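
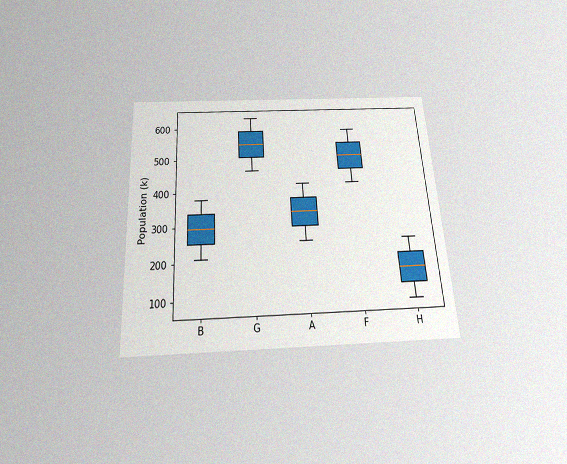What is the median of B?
The chart is tilted about 4° counter-clockwise and viewed slightly from below, with some photo noise. The median line in the B box sits at 294k.

294k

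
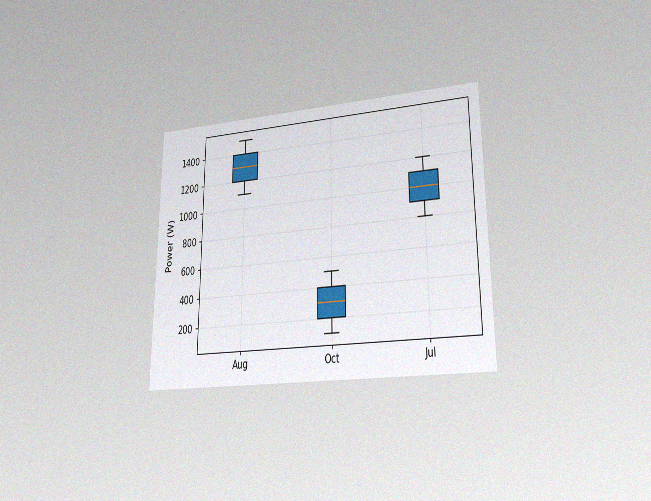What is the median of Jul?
1000W

The chart is viewed at a slight angle, with some photo noise. The median line in the Jul box sits at 1000W.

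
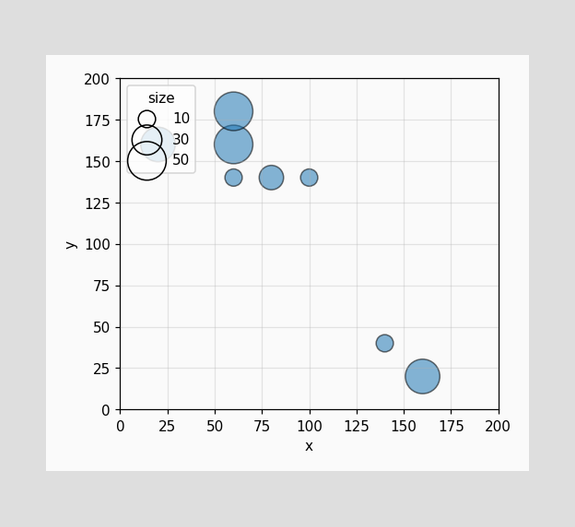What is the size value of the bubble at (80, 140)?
Matching the bubble at (80, 140) against the size legend gives 20.

20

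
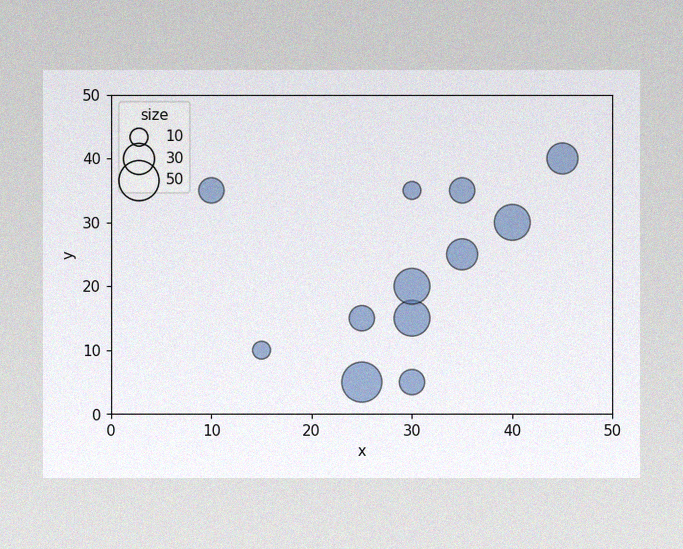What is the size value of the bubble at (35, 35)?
20

The image has some photo noise and uneven lighting. Matching the bubble at (35, 35) against the size legend gives 20.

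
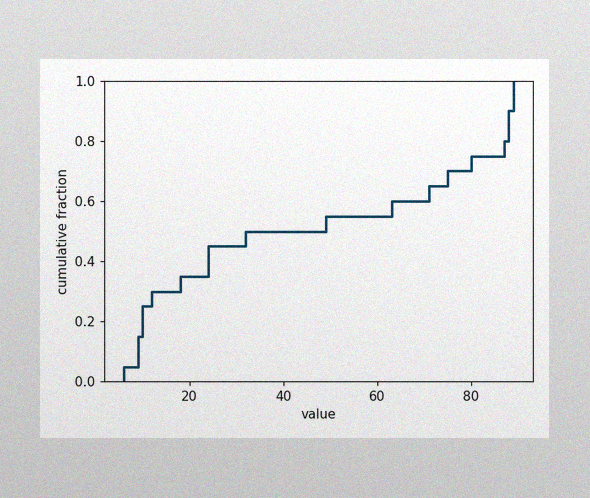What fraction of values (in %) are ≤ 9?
The image has some photo noise and uneven lighting. At x=9 the ECDF step is at 15%.

15%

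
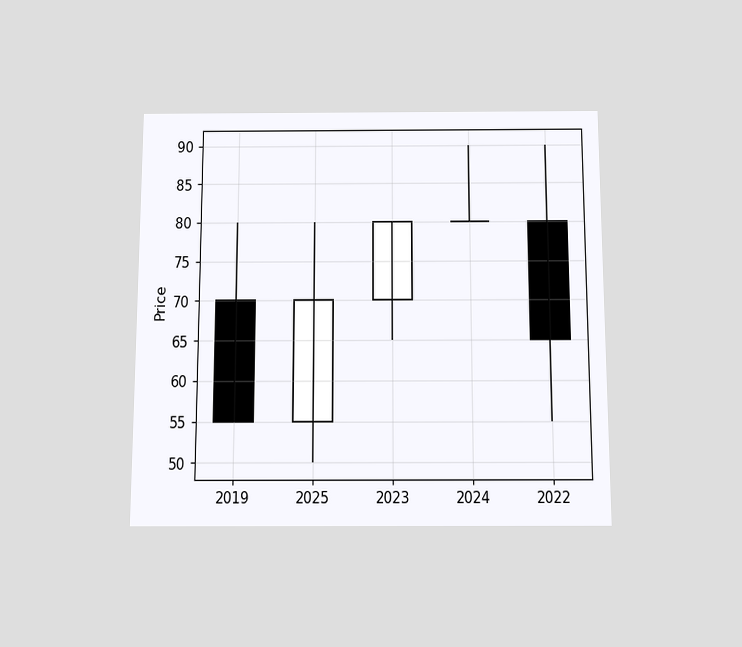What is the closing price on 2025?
The chart is viewed slightly from below. The 2025 candle closes at 70.

70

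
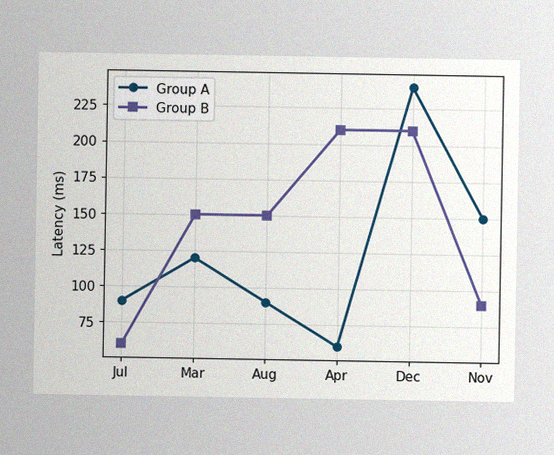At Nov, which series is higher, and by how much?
Group A, by 60ms

The image has some photo noise and uneven lighting. At Nov, Group A sits above the other line by 60ms.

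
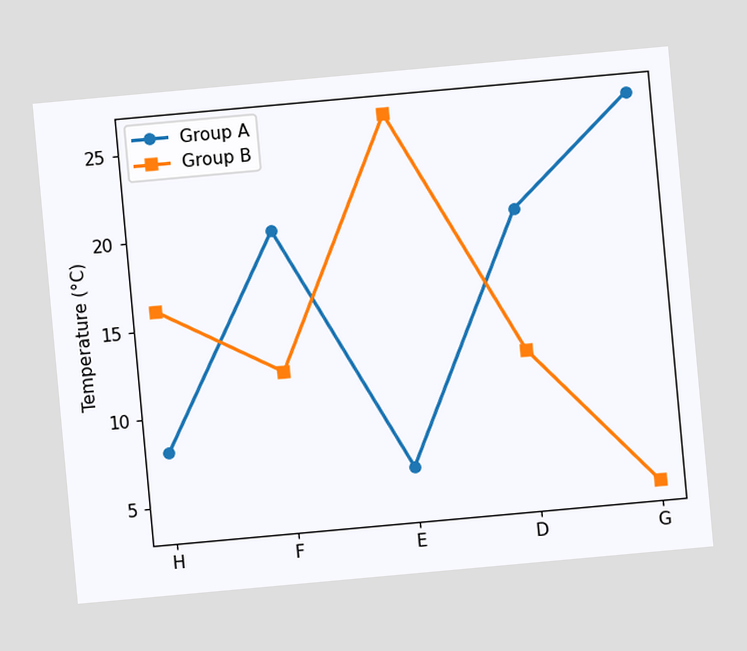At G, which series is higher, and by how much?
The chart is tilted about 5° counter-clockwise. At G, Group A sits above the other line by 22°C.

Group A, by 22°C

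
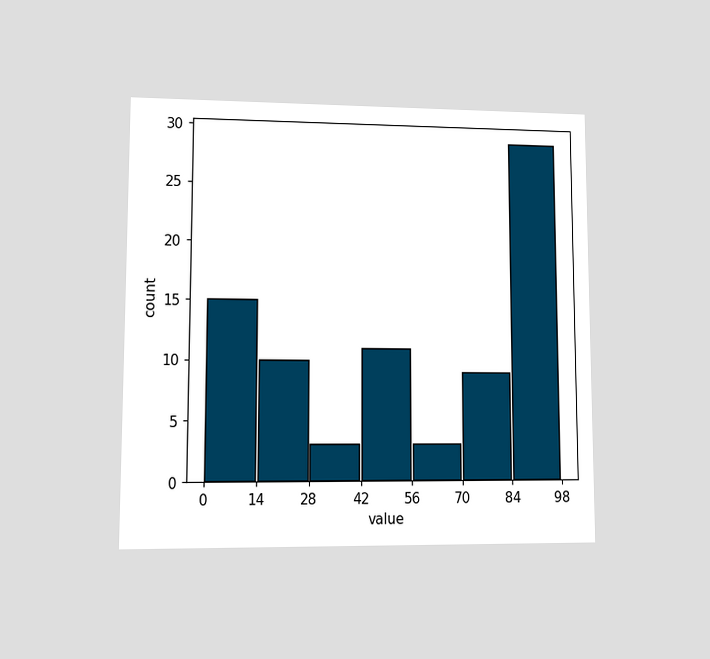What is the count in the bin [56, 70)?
3

The chart is viewed at a slight angle. The [56, 70) bin has height 3.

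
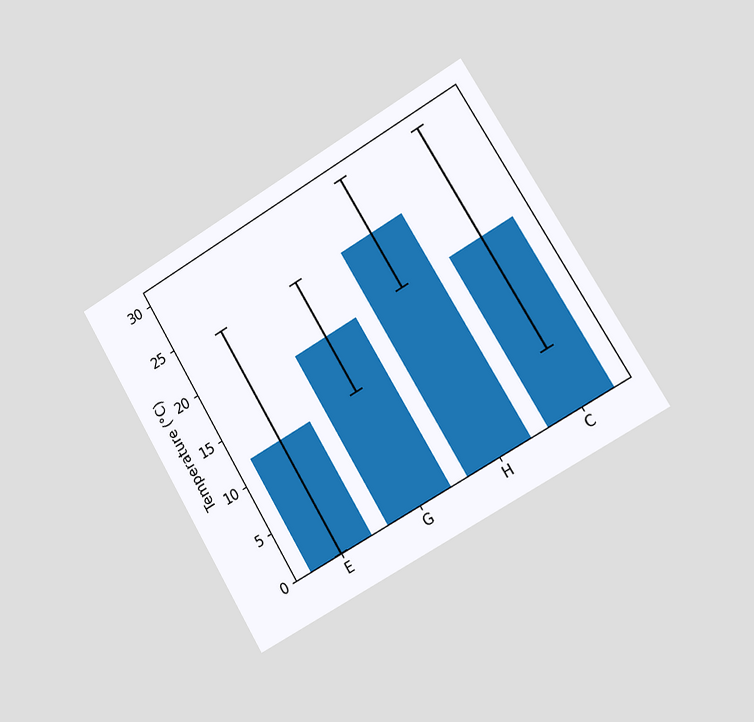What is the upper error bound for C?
The chart is tilted about 31° counter-clockwise and viewed slightly from the right. The C bar's upper whisker reaches 30°C.

30°C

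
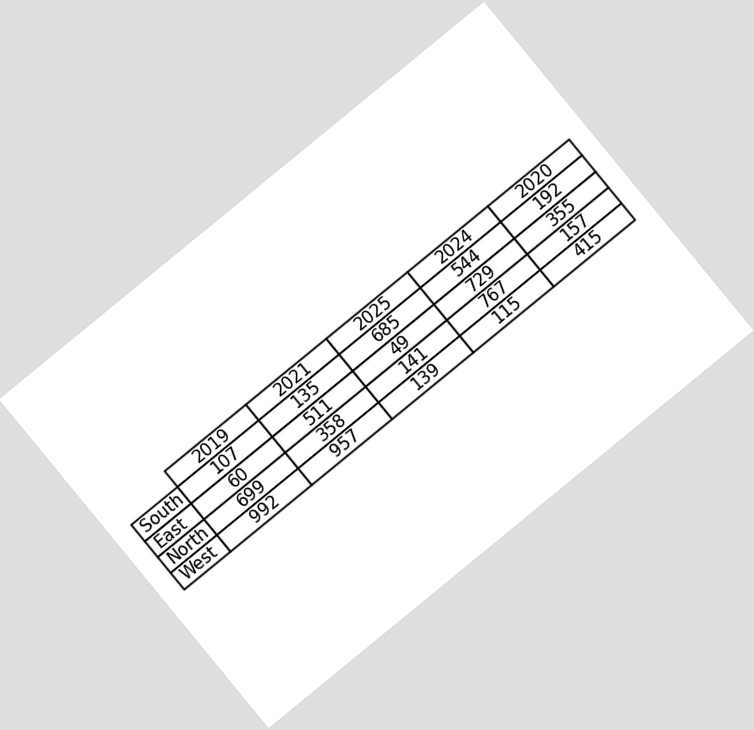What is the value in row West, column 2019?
The chart is tilted about 39° counter-clockwise. The (West, 2019) cell reads 992.

992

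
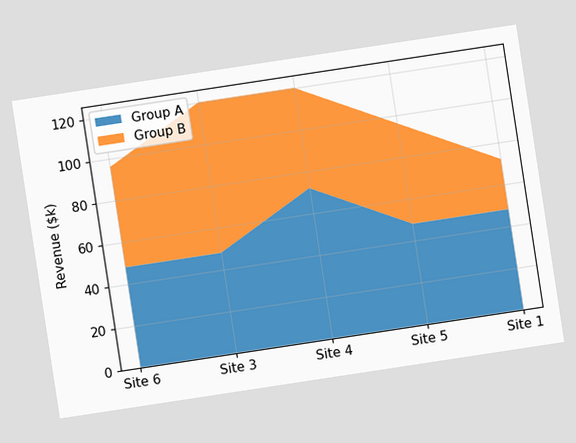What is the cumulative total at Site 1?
The chart is tilted about 9° counter-clockwise. The stacked total at Site 1 reaches $72k.

$72k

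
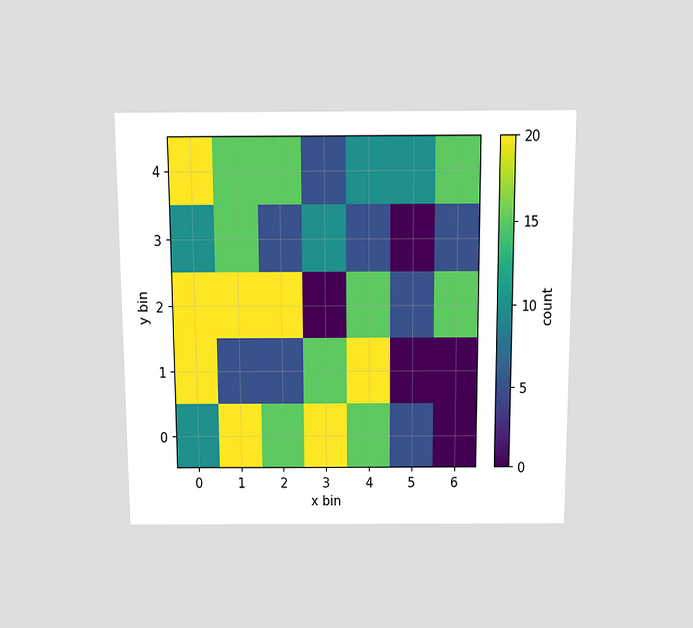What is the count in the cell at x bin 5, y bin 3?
0

The chart is viewed slightly from above. Matching the cell (5, 3) against the colorbar gives 0.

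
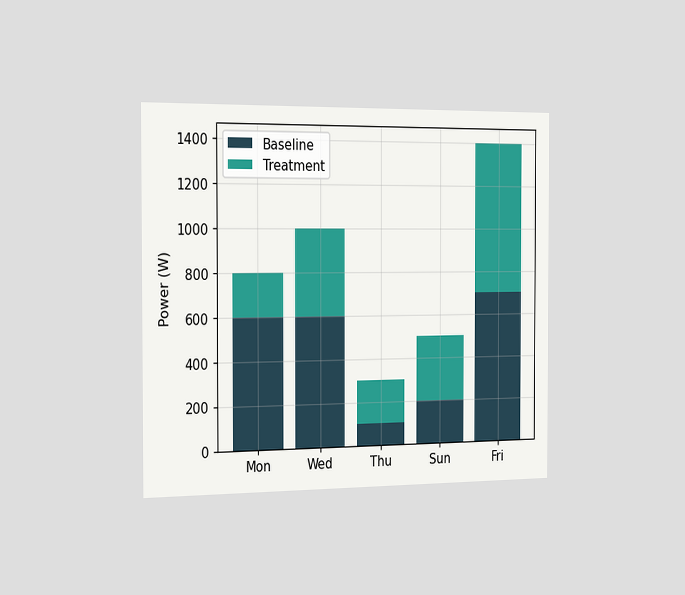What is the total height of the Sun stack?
500W

The chart is viewed slightly from the left. The Sun stack's top reaches 500W on the y-axis.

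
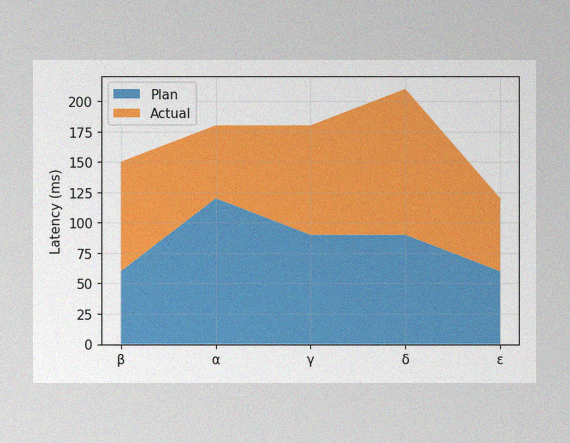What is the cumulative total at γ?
The image has some photo noise and uneven lighting. The stacked total at γ reaches 180ms.

180ms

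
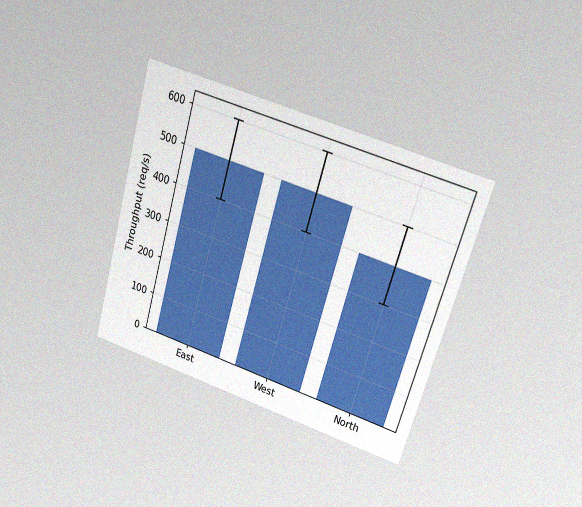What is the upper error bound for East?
600req/s

The chart is tilted about 16° clockwise and viewed at a slight angle, with some photo noise. The East bar's upper whisker reaches 600req/s.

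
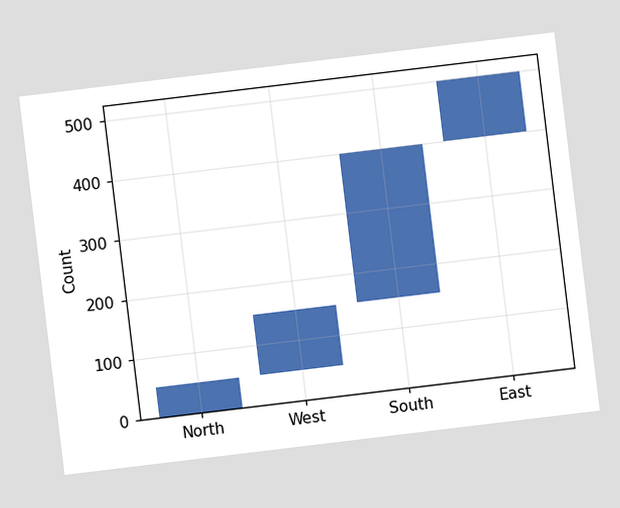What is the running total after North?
The chart is tilted about 7° counter-clockwise. After North the running total reaches 50.

50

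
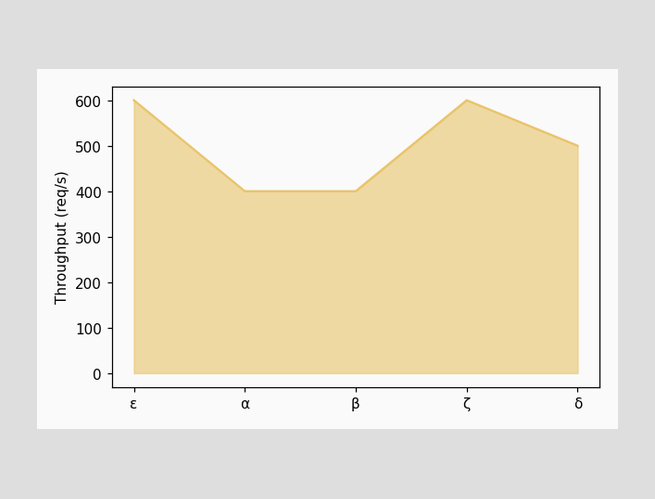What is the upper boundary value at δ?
500req/s

At δ the upper boundary is at 500req/s.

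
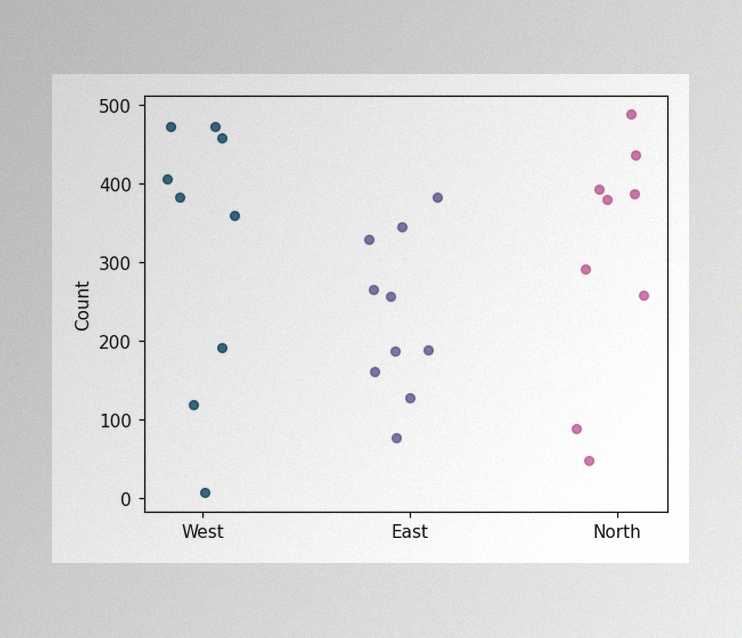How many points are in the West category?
The image has some photo noise and uneven lighting. Counting the markers in the West column gives 9.

9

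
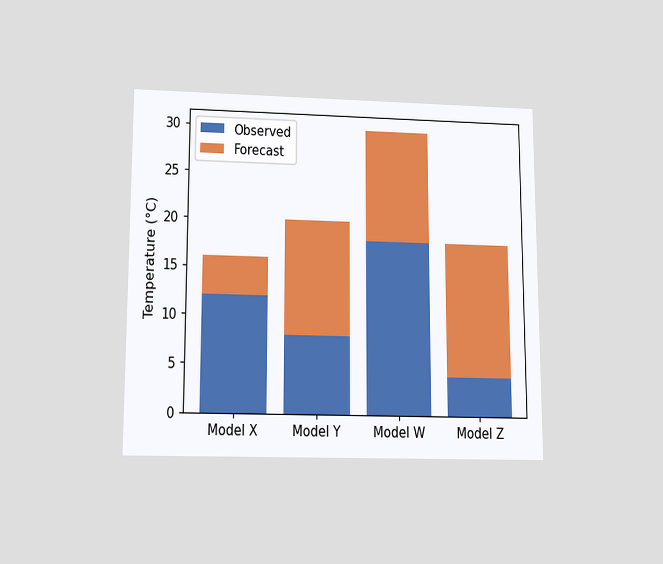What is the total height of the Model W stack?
30°C

The chart is viewed slightly from below. The Model W stack's top reaches 30°C on the y-axis.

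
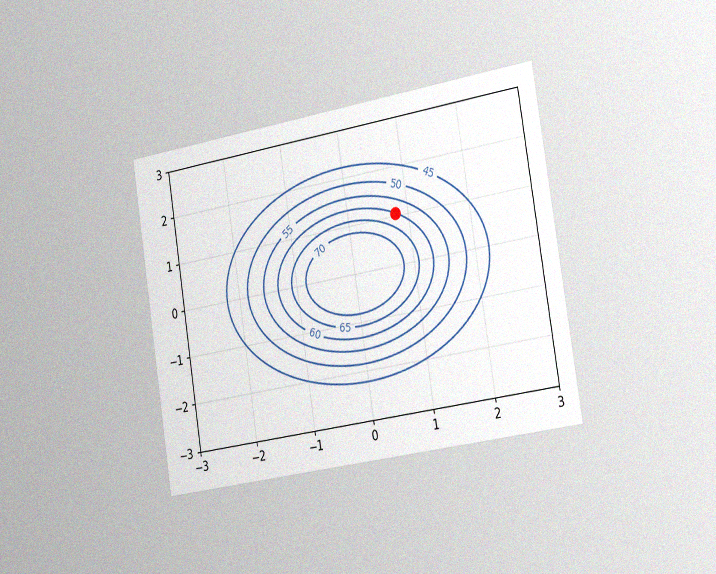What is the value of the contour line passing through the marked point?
60

The chart is tilted about 9° counter-clockwise and viewed slightly from the right, with some photo noise. The marked point sits on the contour labelled 60.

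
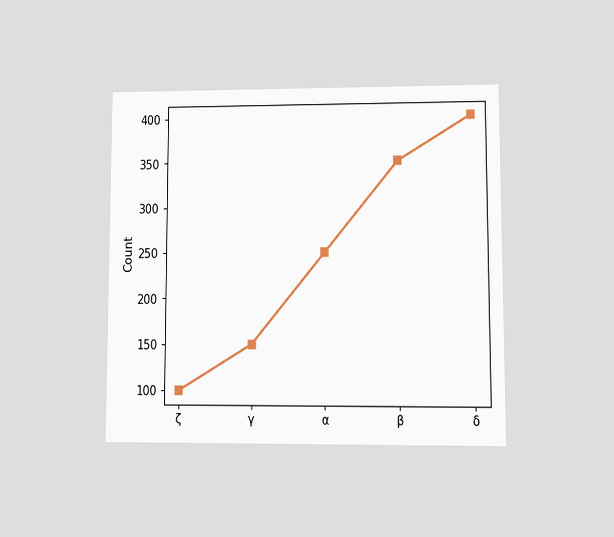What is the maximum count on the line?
The chart is viewed at a slight angle. The highest point is at δ, and reading across to the y-axis gives 400.

400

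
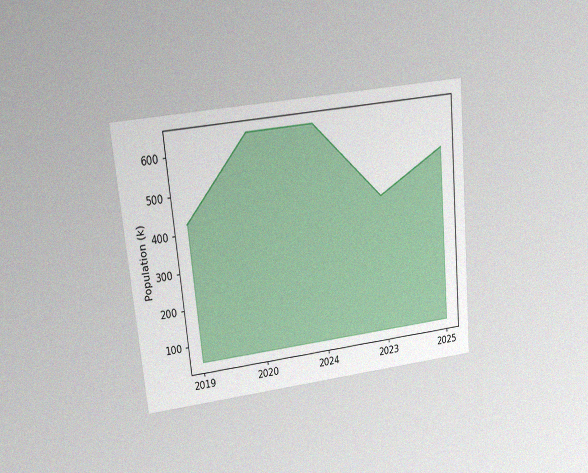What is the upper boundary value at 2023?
424k

The chart is tilted about 6° counter-clockwise and viewed at a slight angle, with some photo noise. At 2023 the upper boundary is at 424k.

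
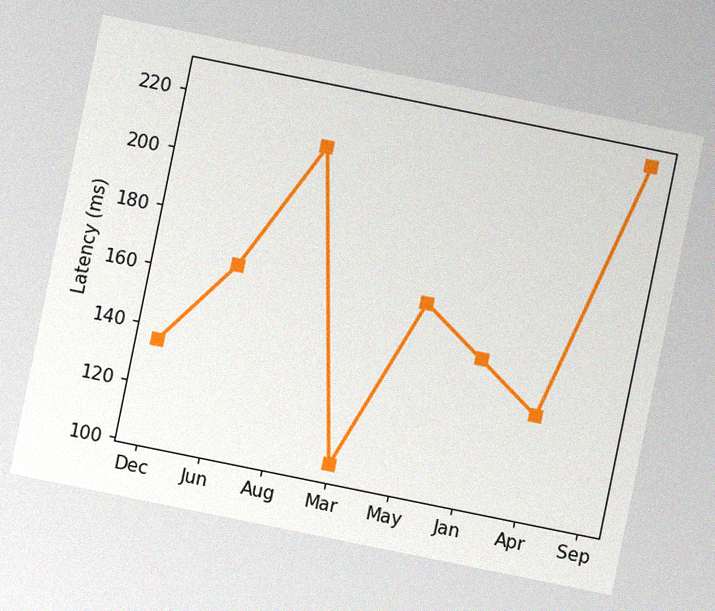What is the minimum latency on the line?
105ms

The chart is tilted about 11° clockwise, with some photo noise. The lowest point is at Mar, and reading across to the y-axis gives 105ms.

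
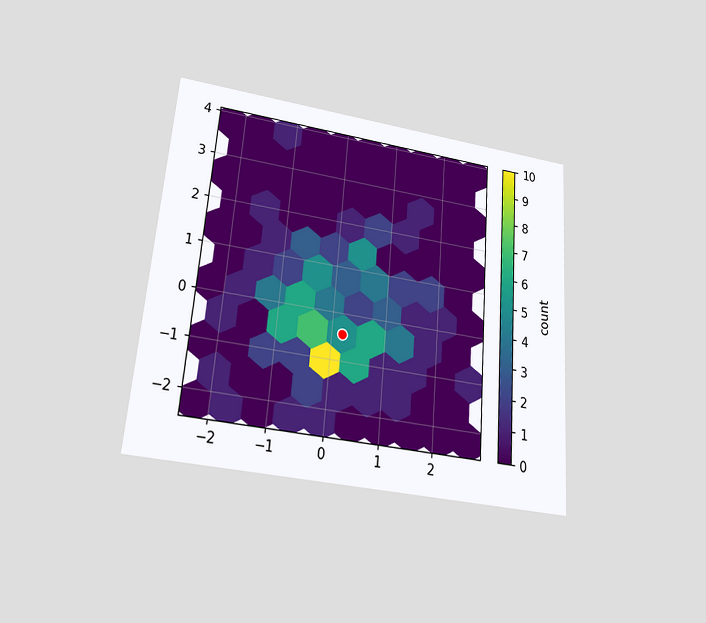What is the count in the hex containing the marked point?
The chart is tilted about 4° clockwise and viewed slightly from below. The marked hex reads 5 on the colorbar.

5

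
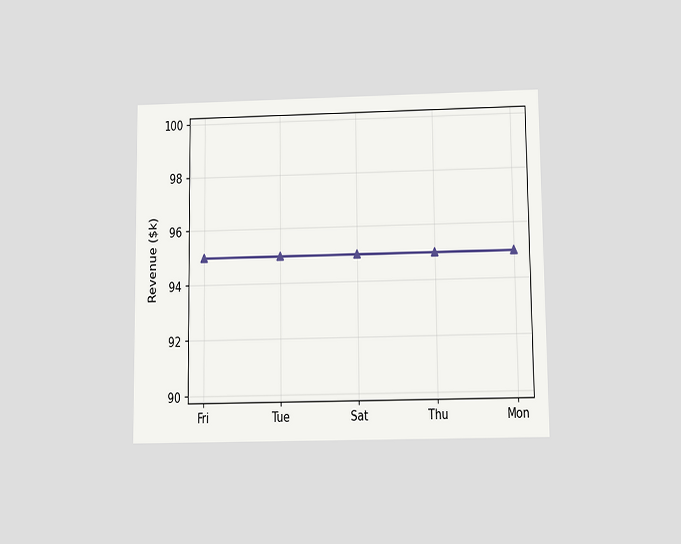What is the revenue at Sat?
The chart is viewed slightly from below. At Sat, the line is at $95k.

$95k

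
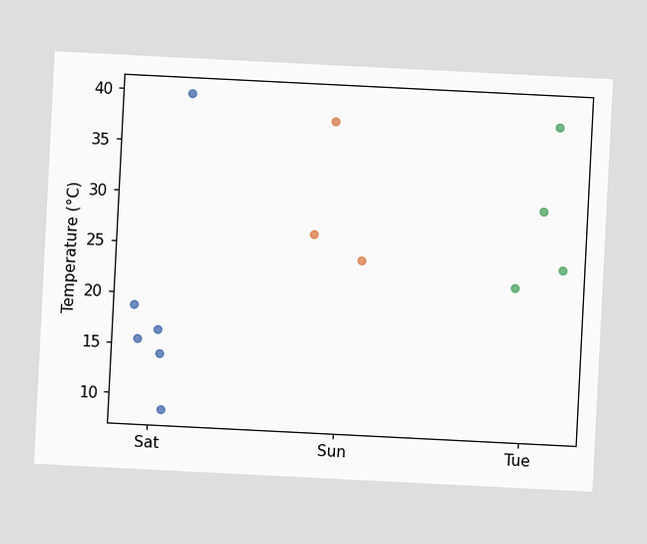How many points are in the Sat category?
6

The chart is tilted about 3° clockwise. Counting the markers in the Sat column gives 6.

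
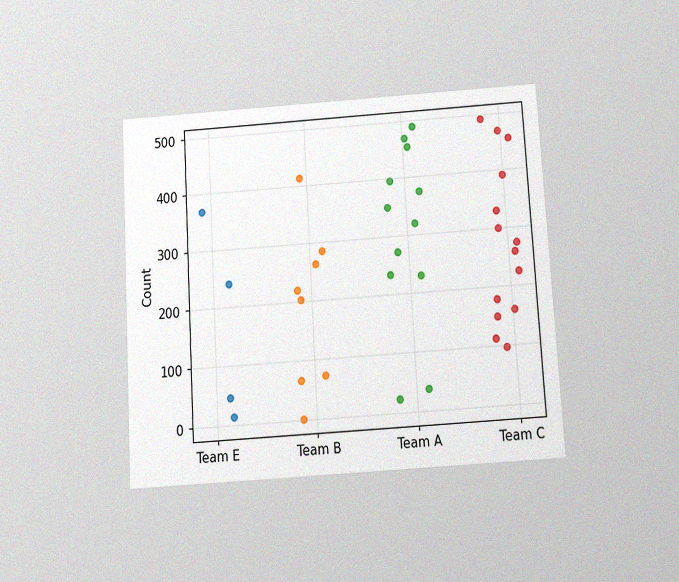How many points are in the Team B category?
8

The chart is tilted about 3° counter-clockwise and viewed slightly from below, with some photo noise. Counting the markers in the Team B column gives 8.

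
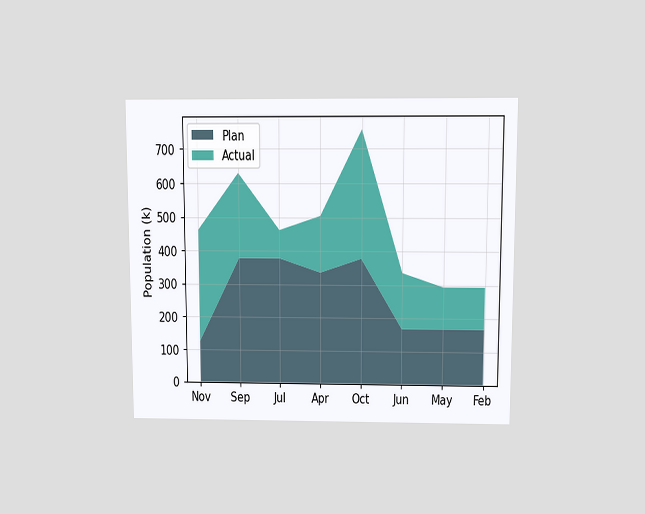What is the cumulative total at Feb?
The chart is viewed slightly from above. The stacked total at Feb reaches 294k.

294k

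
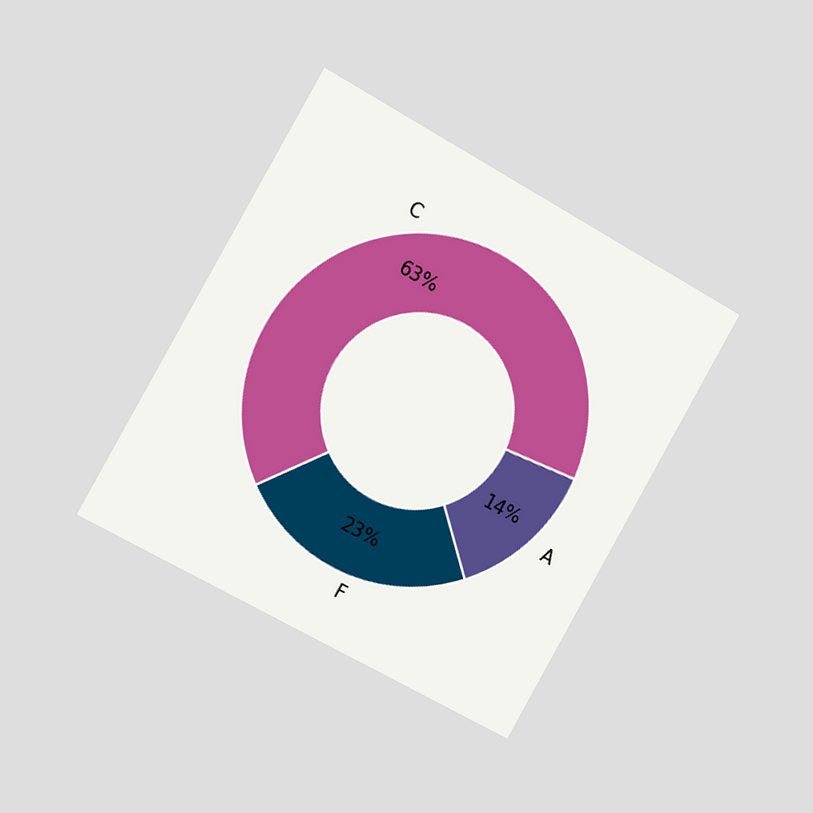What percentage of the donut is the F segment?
The chart is tilted about 30° clockwise and viewed slightly from the left. The F segment takes up 23% of the ring.

23%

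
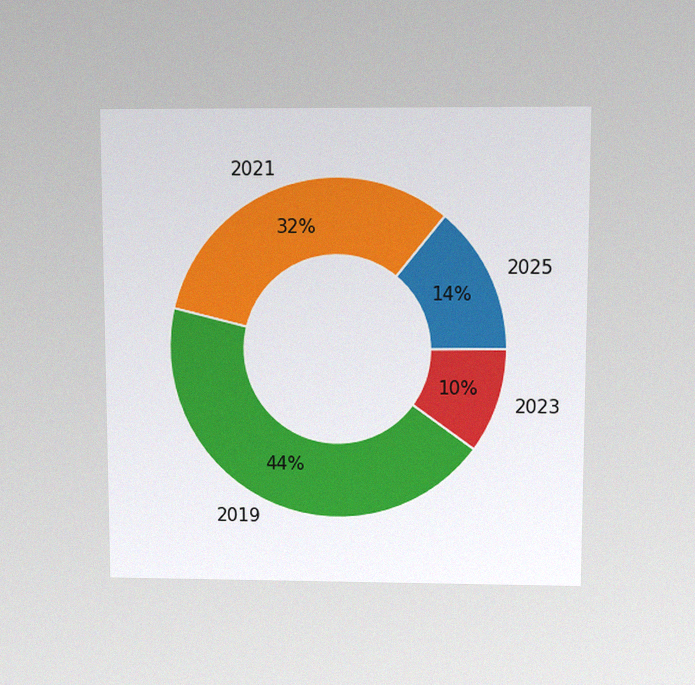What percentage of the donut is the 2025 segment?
The chart is viewed slightly from above, with some photo noise. The 2025 segment takes up 14% of the ring.

14%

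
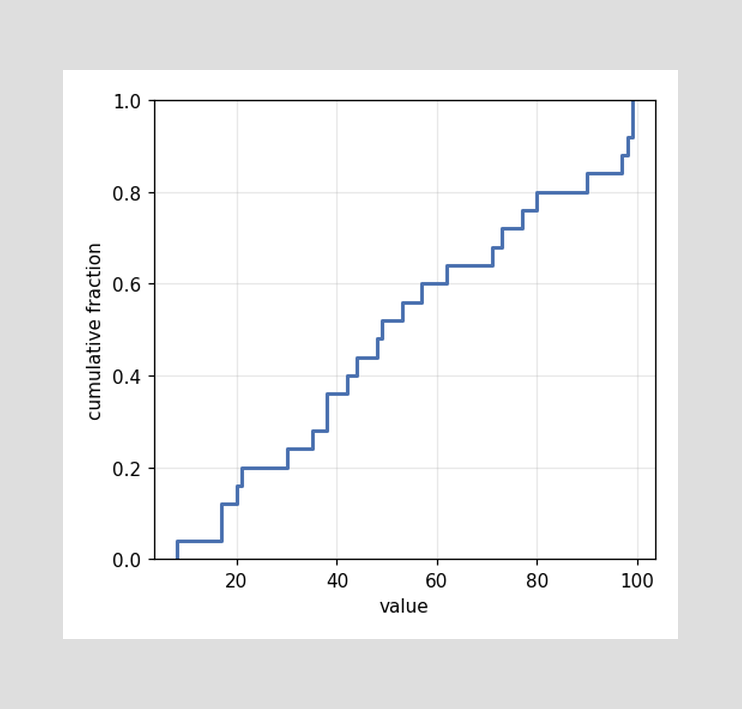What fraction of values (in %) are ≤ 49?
52%

At x=49 the ECDF step is at 52%.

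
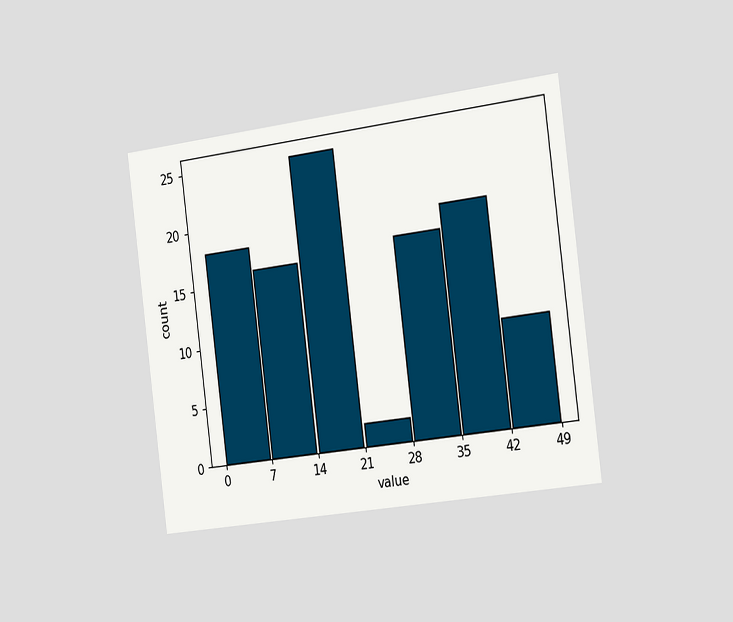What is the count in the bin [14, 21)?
The chart is tilted about 7° counter-clockwise and viewed slightly from the right. The [14, 21) bin has height 25.

25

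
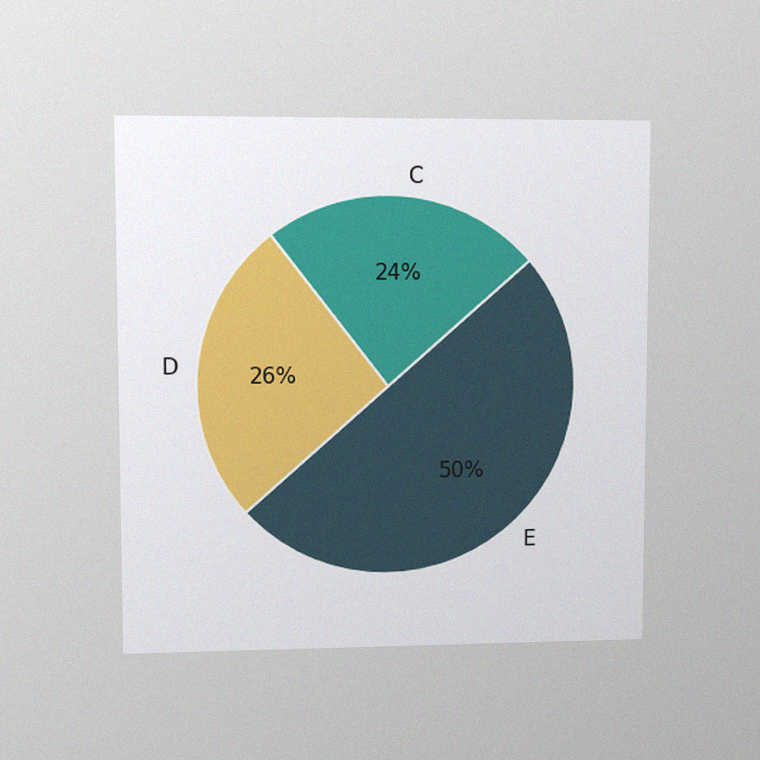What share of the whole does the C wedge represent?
24%

The chart is viewed at a slight angle, with some photo noise. The C slice takes up 24% of the pie.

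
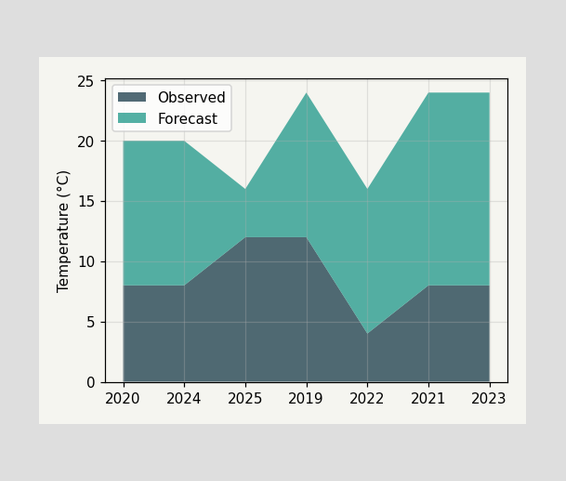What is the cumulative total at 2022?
16°C

The stacked total at 2022 reaches 16°C.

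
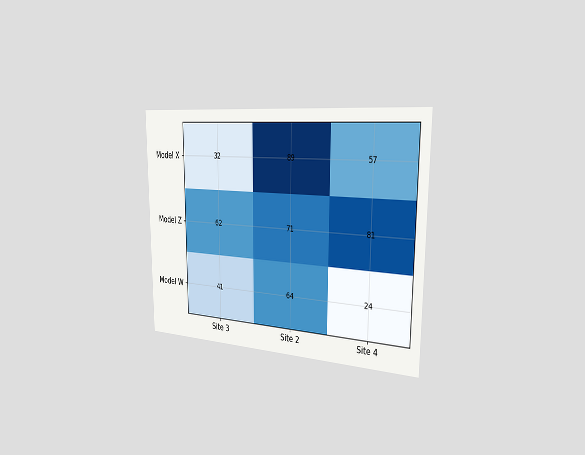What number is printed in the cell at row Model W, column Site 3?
The chart is viewed slightly from the right. The (Model W, Site 3) cell reads 41.

41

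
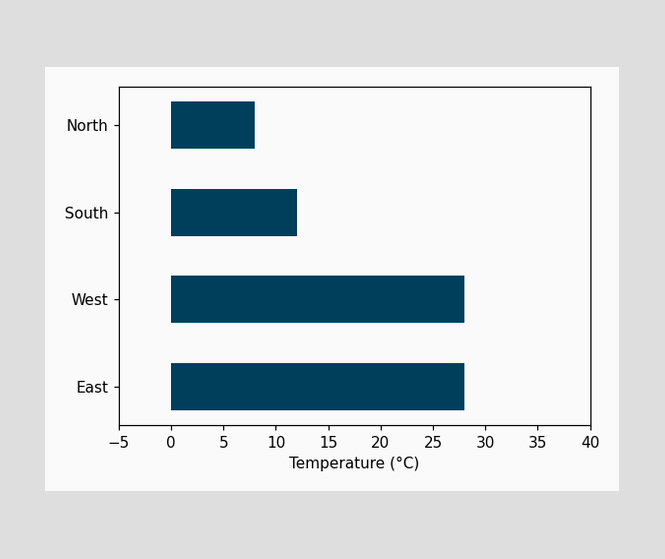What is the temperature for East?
28°C

Reading along the chart's x-axis, the East bar reaches 28°C.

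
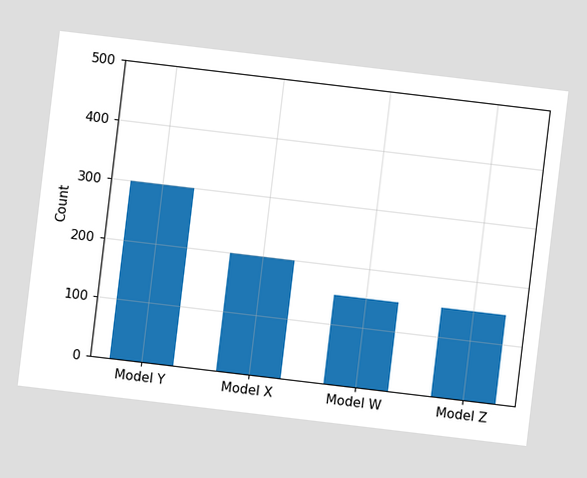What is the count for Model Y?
300

The chart is tilted about 7° clockwise. Reading along the chart's y-axis, the Model Y bar reaches 300.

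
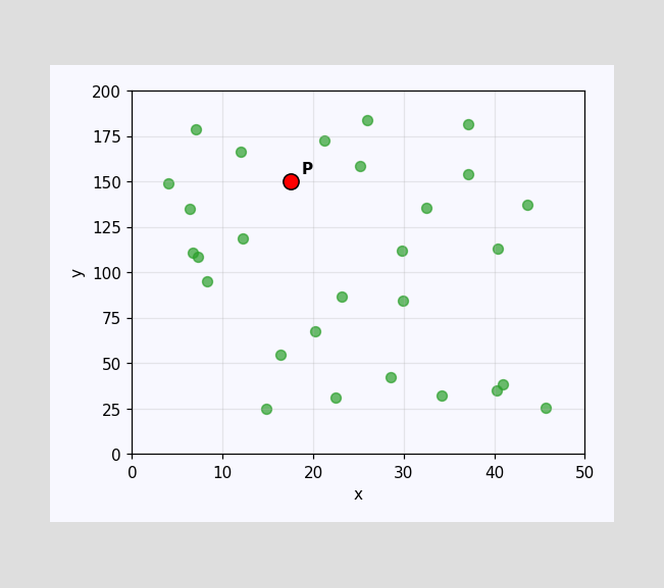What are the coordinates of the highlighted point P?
Following the gridlines from P to each axis, P sits at (17.5, 150).

(17.5, 150)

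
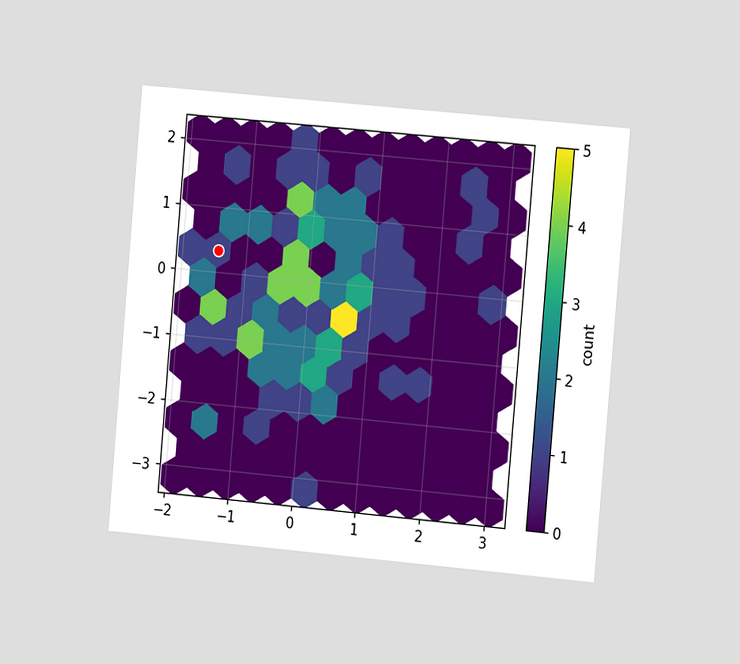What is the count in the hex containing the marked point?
1

The chart is tilted about 5° clockwise and viewed slightly from the right. The marked hex reads 1 on the colorbar.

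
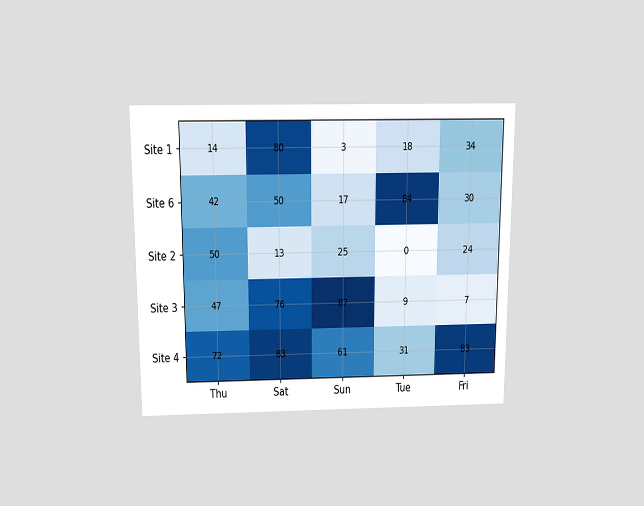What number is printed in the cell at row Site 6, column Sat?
The chart is viewed slightly from above. The (Site 6, Sat) cell reads 50.

50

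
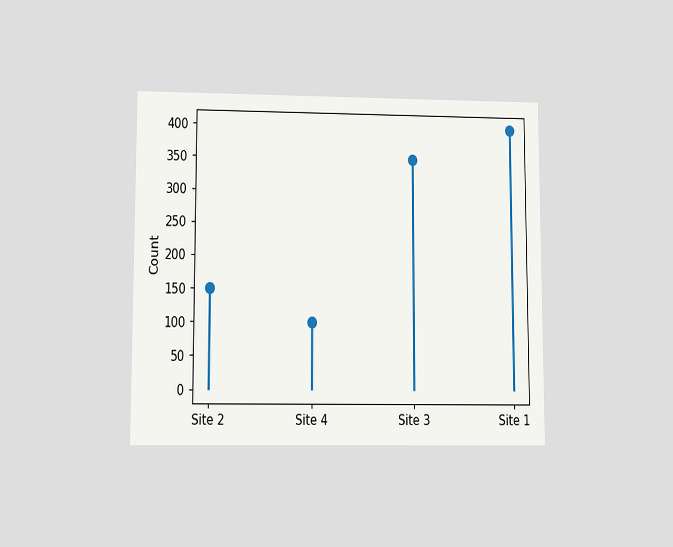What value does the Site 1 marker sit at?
The chart is viewed at a slight angle. The Site 1 marker sits at 400.

400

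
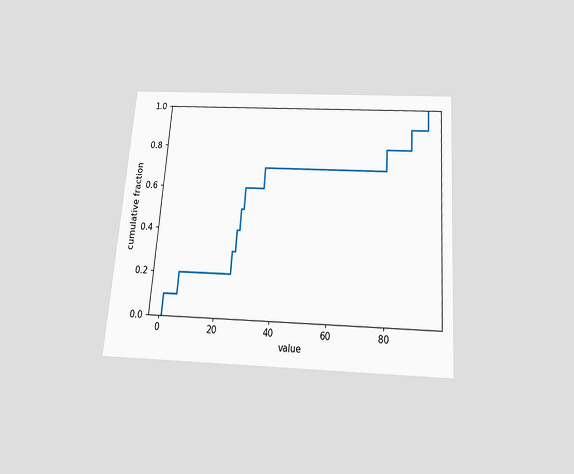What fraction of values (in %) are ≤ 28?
60%

The chart is tilted about 4° clockwise and viewed slightly from below. At x=28 the ECDF step is at 60%.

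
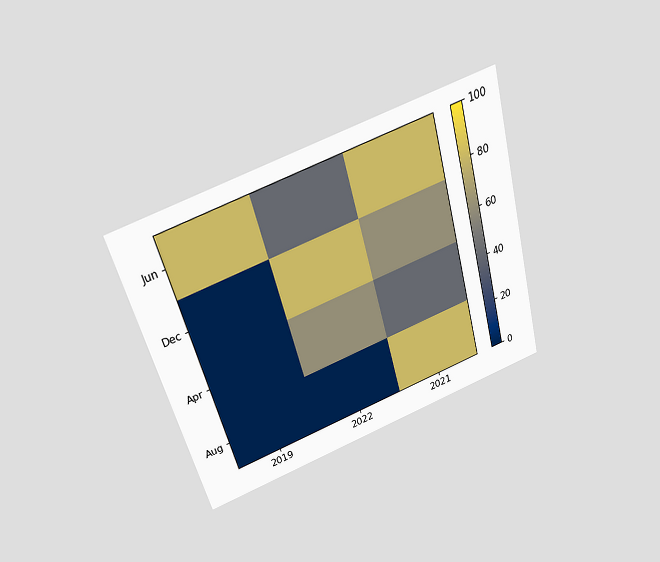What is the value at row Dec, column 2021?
60

The chart is tilted about 16° counter-clockwise and viewed slightly from above. Matching cell (Dec, 2021) against the colorbar gives 60.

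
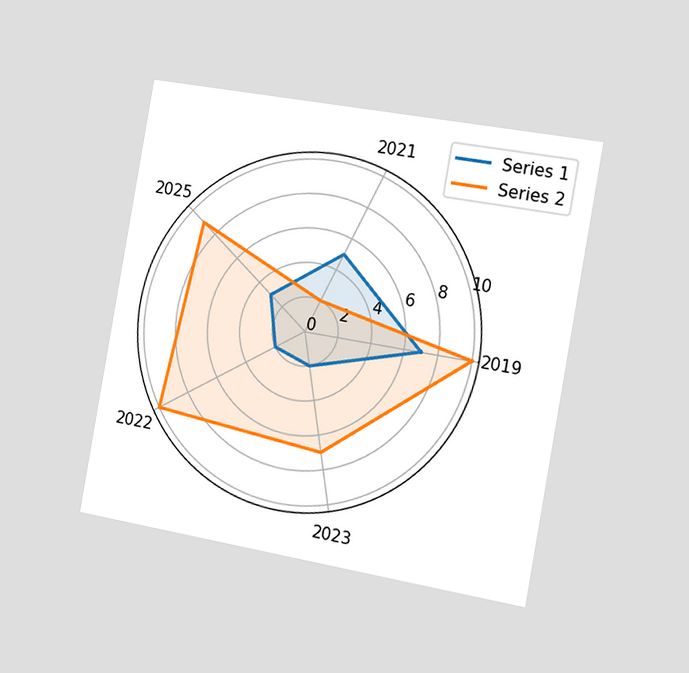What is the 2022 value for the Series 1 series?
The chart is tilted about 10° clockwise and viewed slightly from the right. On the 2022 axis, Series 1 reaches 2.

2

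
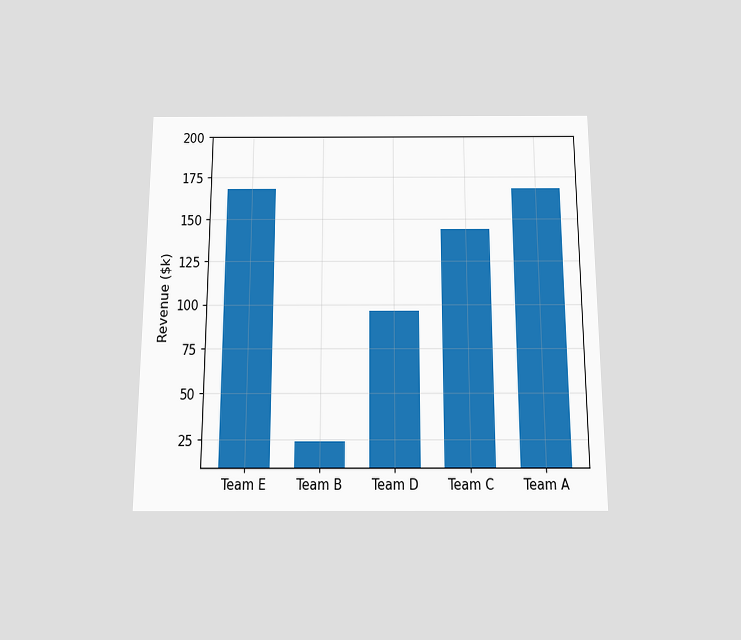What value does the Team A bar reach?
The chart is viewed slightly from below. Reading along the chart's y-axis, the Team A bar reaches $168k.

$168k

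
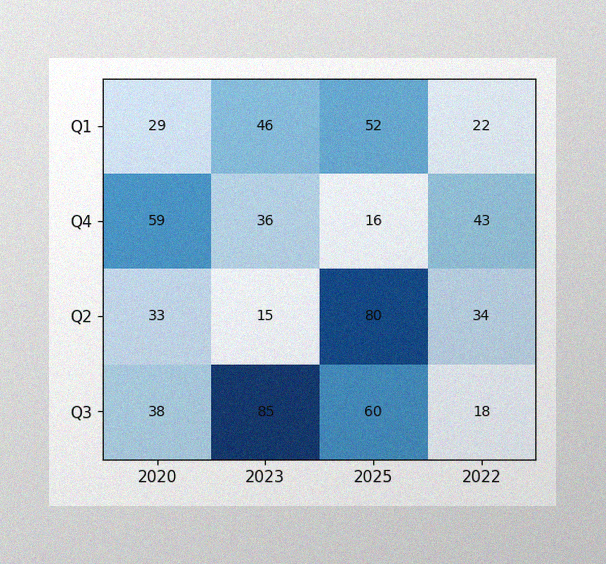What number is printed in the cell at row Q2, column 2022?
The image has some photo noise and uneven lighting. The (Q2, 2022) cell reads 34.

34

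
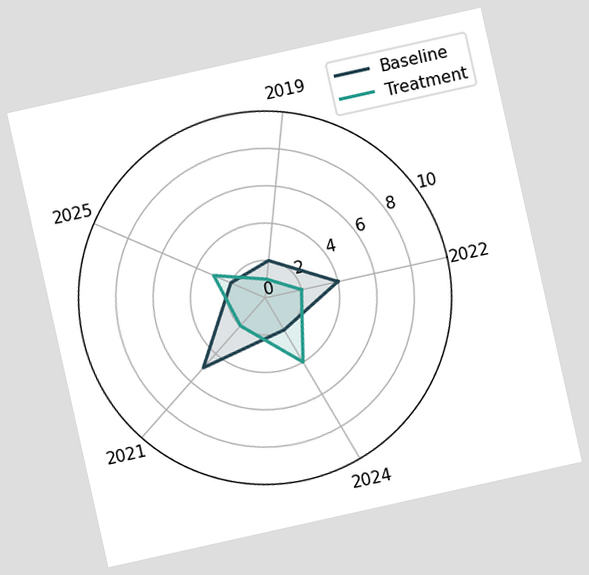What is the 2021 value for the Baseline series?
The chart is tilted about 13° counter-clockwise. On the 2021 axis, Baseline reaches 5.

5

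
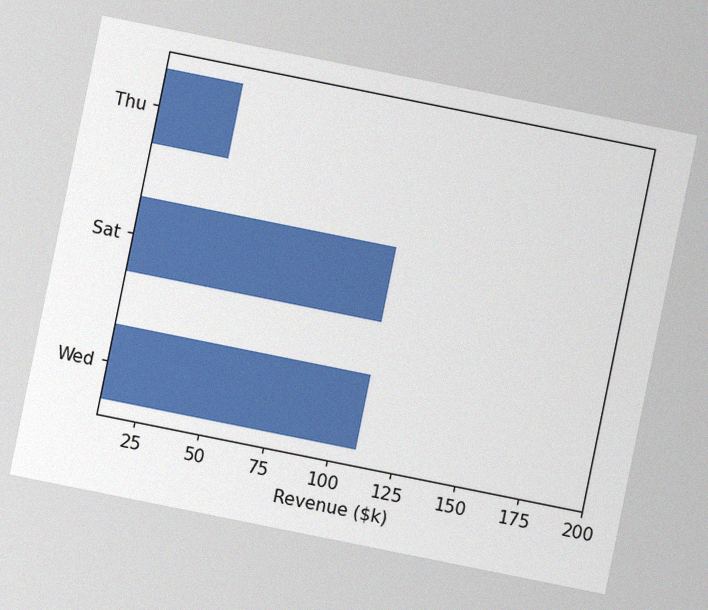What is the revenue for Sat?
The chart is tilted about 11° clockwise, with some photo noise. Reading along the chart's x-axis, the Sat bar reaches $110k.

$110k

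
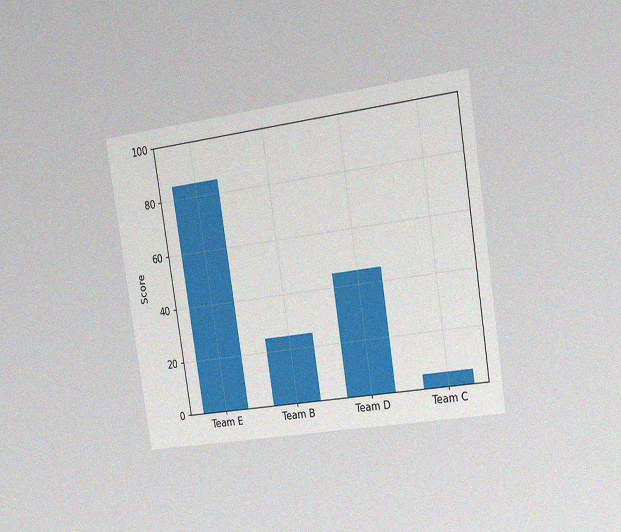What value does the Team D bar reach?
45

The chart is tilted about 9° counter-clockwise and viewed slightly from the right, with some photo noise. Reading along the chart's y-axis, the Team D bar reaches 45.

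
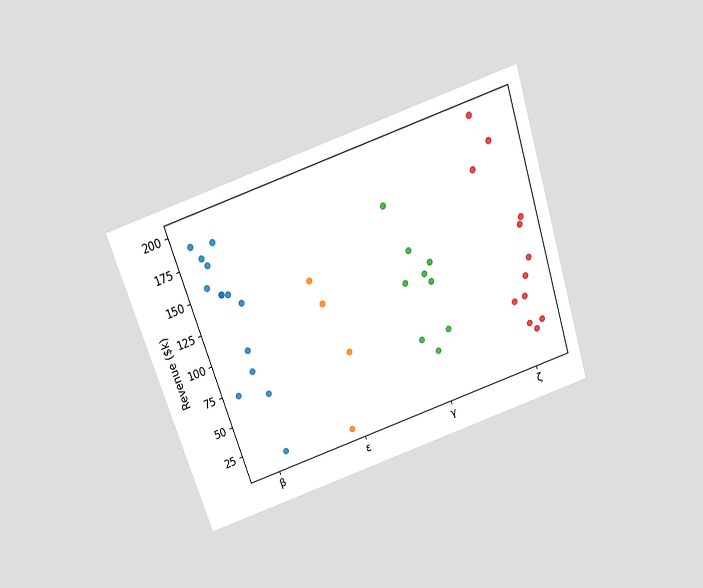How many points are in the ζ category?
12

The chart is tilted about 18° counter-clockwise and viewed slightly from above. Counting the markers in the ζ column gives 12.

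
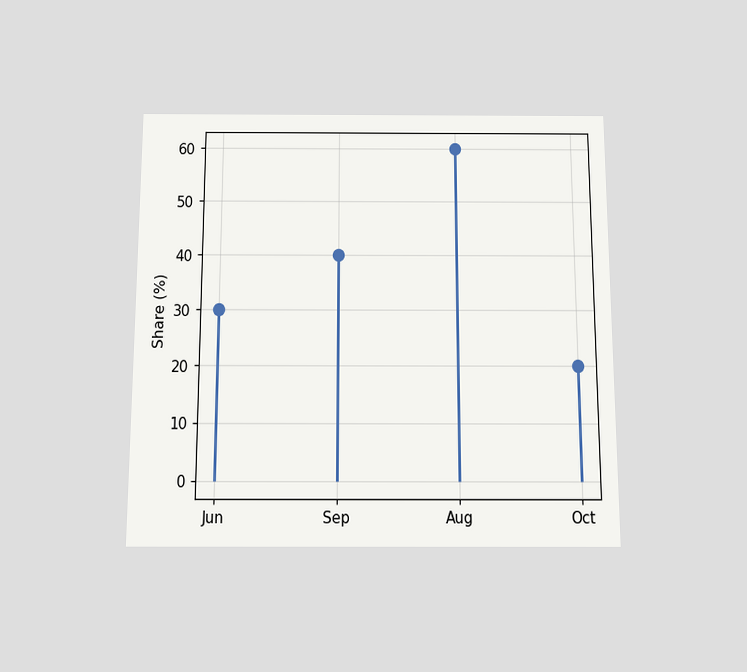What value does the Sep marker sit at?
The chart is viewed slightly from below. The Sep marker sits at 40%.

40%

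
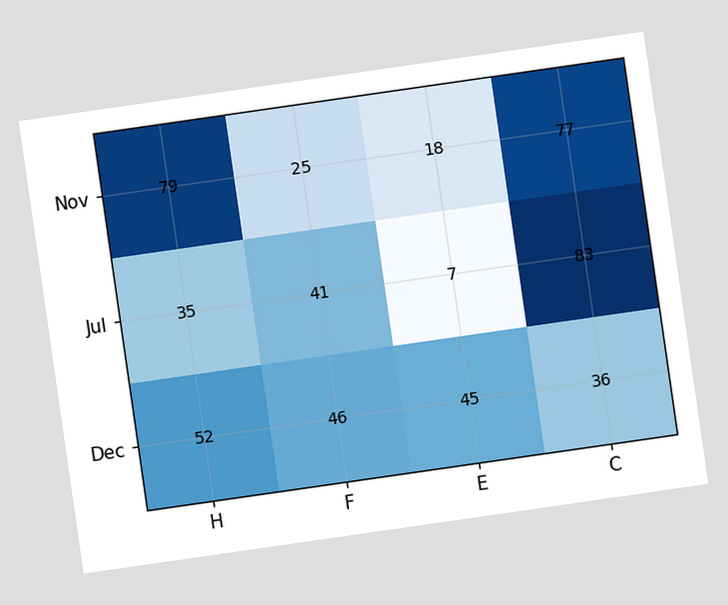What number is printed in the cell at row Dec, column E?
45

The chart is tilted about 8° counter-clockwise. The (Dec, E) cell reads 45.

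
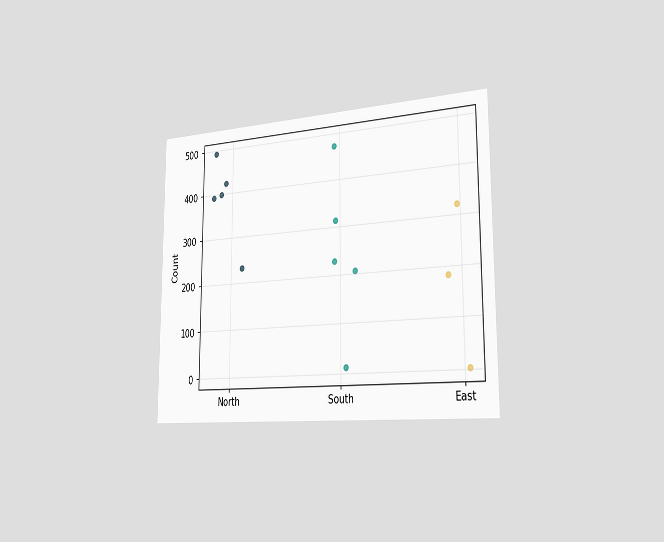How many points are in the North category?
5

The chart is viewed slightly from the right. Counting the markers in the North column gives 5.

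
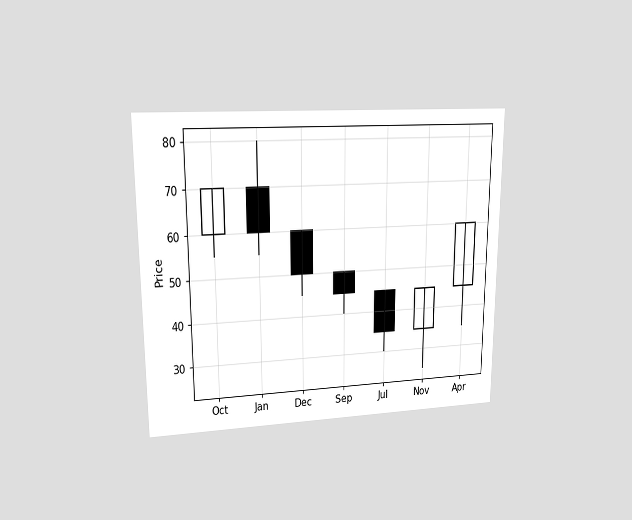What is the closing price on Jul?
The chart is viewed at a slight angle. The Jul candle closes at 35.

35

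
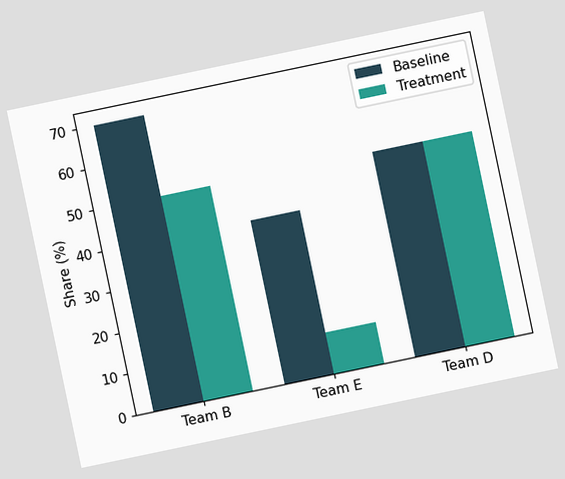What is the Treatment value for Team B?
The chart is tilted about 12° counter-clockwise. The Treatment bar at Team B reaches 50% on the y-axis.

50%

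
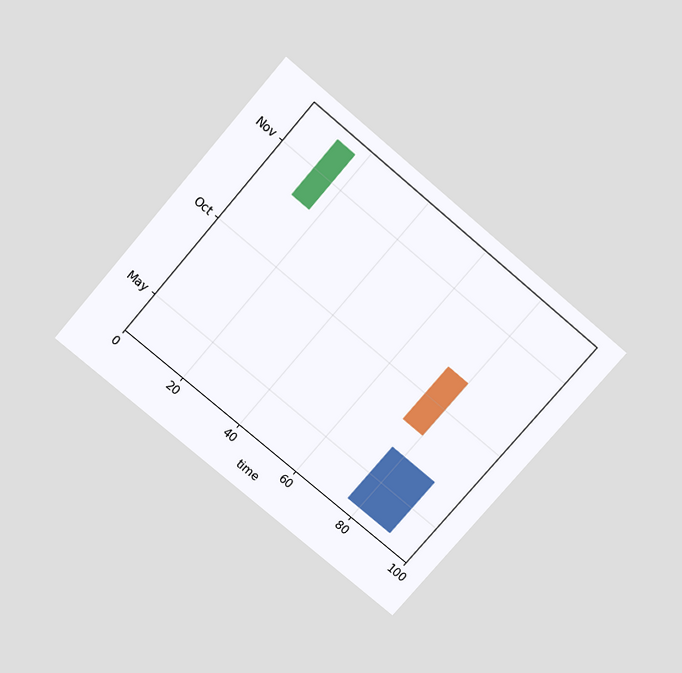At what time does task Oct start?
73

The chart is tilted about 40° clockwise and viewed slightly from above. The Oct bar begins at t=73.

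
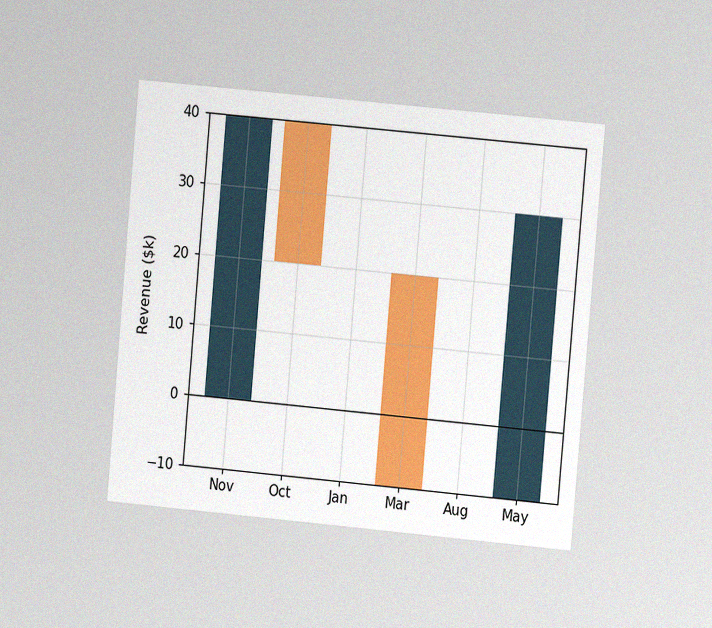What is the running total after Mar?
$-10k

The chart is tilted about 5° clockwise and viewed at a slight angle, with some photo noise. After Mar the running total reaches $-10k.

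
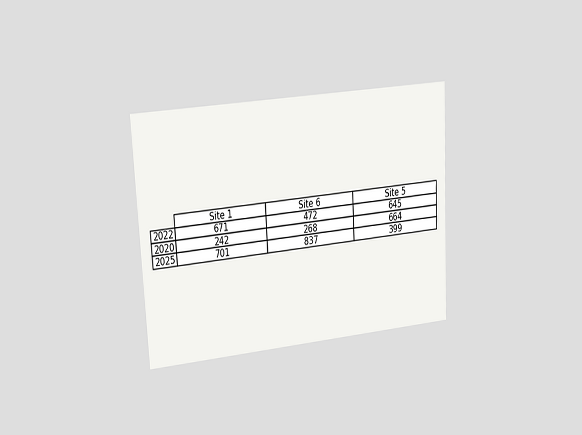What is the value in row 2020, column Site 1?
242

The chart is tilted about 3° counter-clockwise and viewed slightly from the left. The (2020, Site 1) cell reads 242.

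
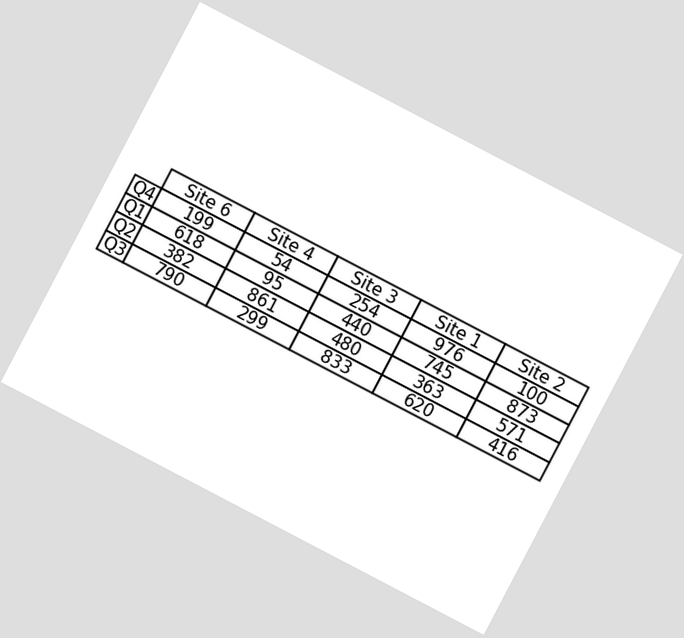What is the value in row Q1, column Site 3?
The chart is tilted about 28° clockwise. The (Q1, Site 3) cell reads 440.

440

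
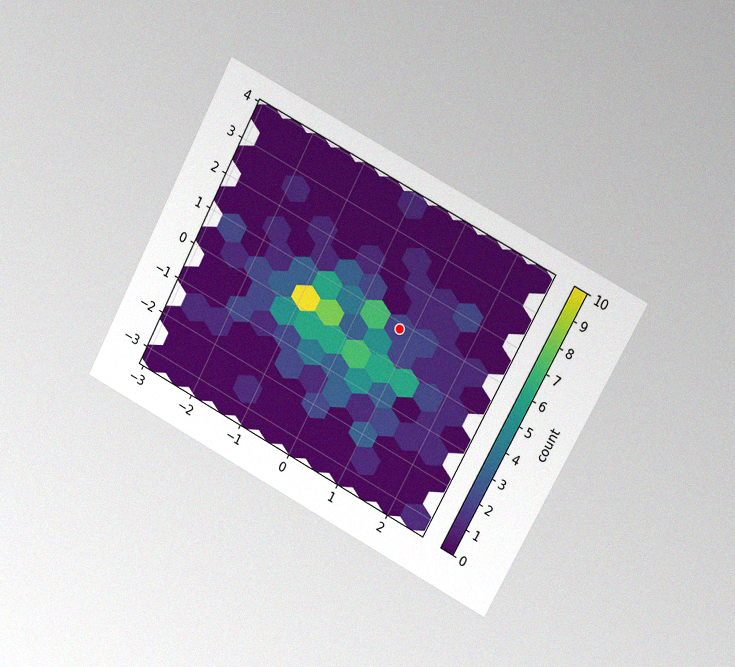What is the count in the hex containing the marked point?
2

The chart is tilted about 28° clockwise and viewed at a slight angle, with some photo noise. The marked hex reads 2 on the colorbar.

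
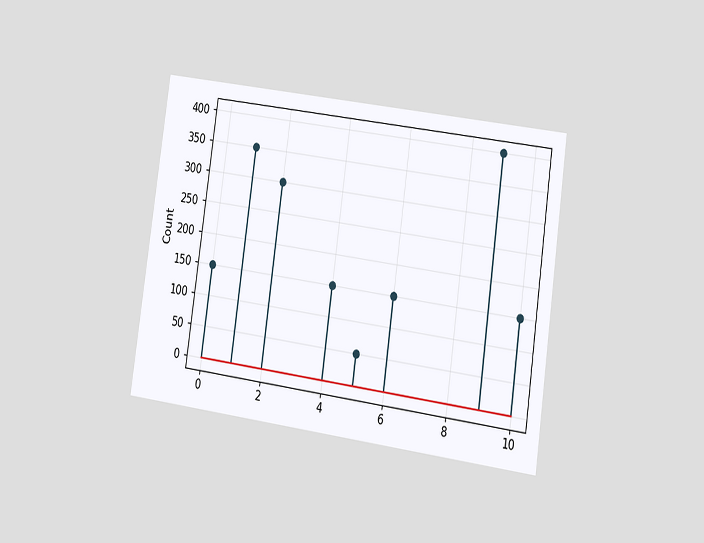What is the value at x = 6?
150

The chart is tilted about 8° clockwise and viewed at a slight angle. The stem at x=6 reaches 150.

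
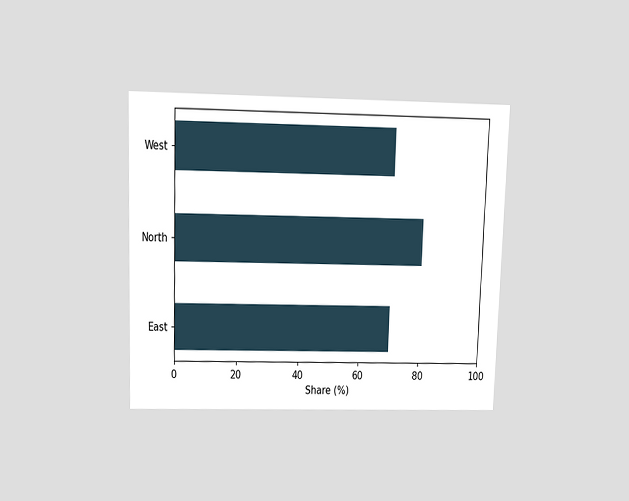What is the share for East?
70%

The chart is viewed slightly from above. Reading along the chart's x-axis, the East bar reaches 70%.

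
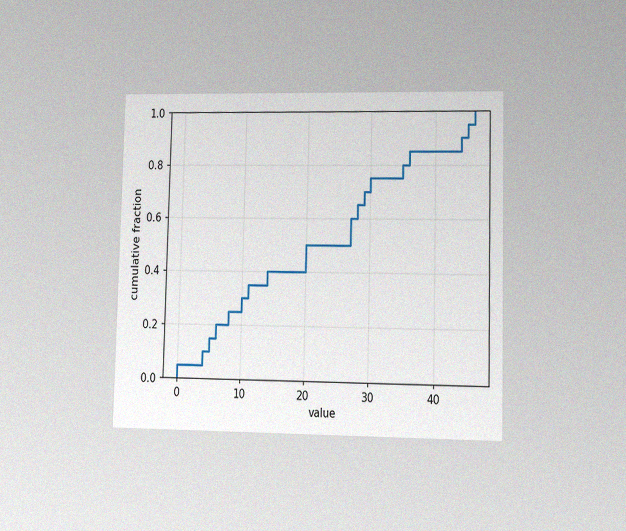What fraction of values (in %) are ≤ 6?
The chart is viewed at a slight angle, with some photo noise. At x=6 the ECDF step is at 20%.

20%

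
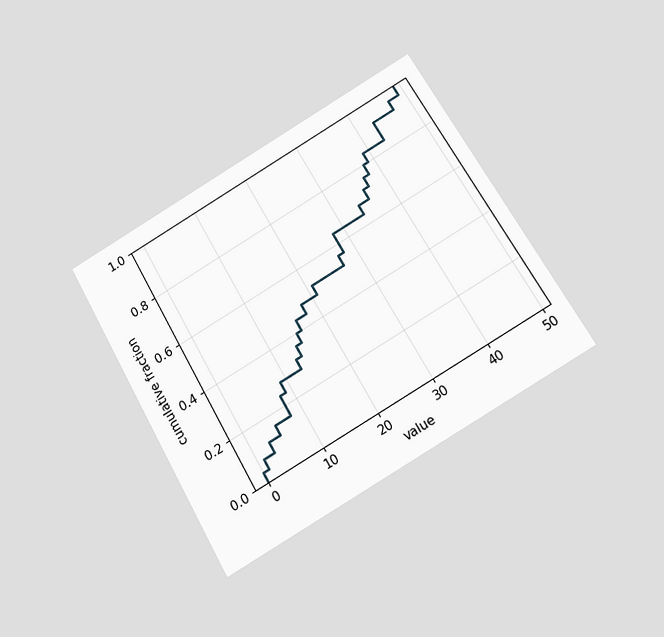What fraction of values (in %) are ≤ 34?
The chart is tilted about 30° counter-clockwise and viewed slightly from below. At x=34 the ECDF step is at 68%.

68%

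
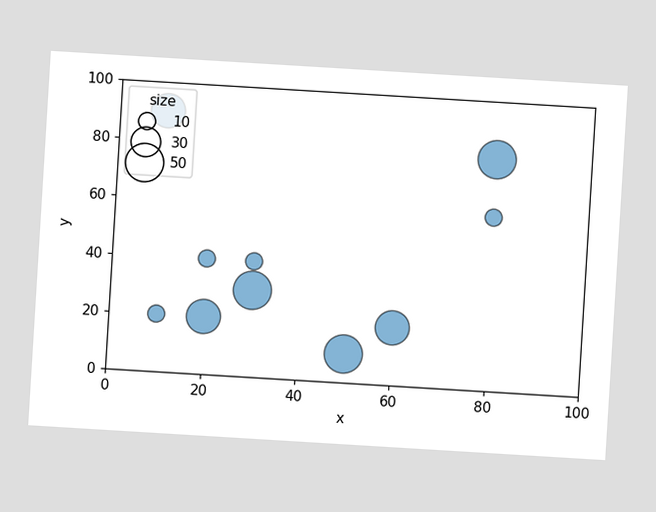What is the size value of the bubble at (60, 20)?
The chart is tilted about 3° clockwise. Matching the bubble at (60, 20) against the size legend gives 40.

40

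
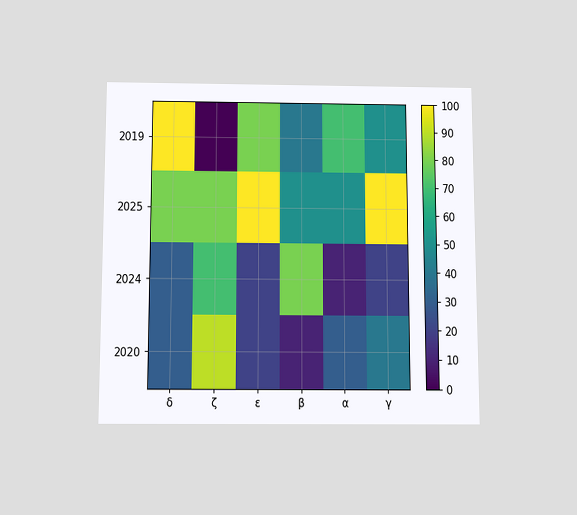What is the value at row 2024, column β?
The chart is viewed slightly from below. Matching cell (2024, β) against the colorbar gives 80.

80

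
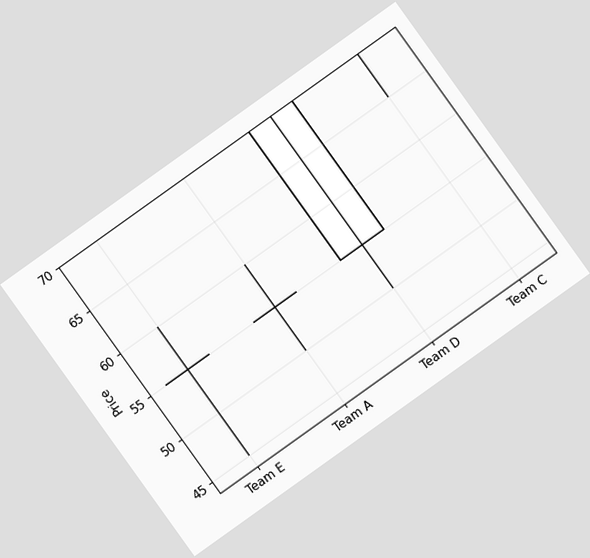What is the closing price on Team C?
The chart is tilted about 36° counter-clockwise. The Team C candle closes at 70.

70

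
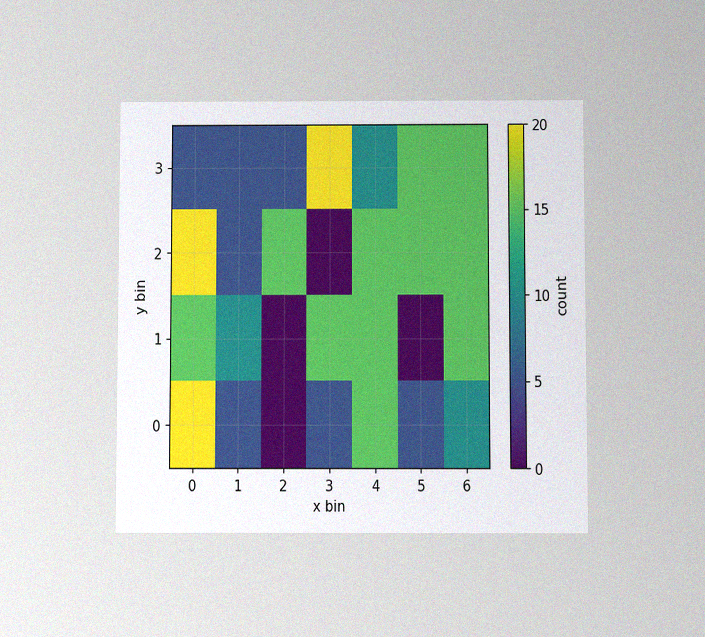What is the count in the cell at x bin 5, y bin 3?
The chart is viewed slightly from below, with some photo noise. Matching the cell (5, 3) against the colorbar gives 15.

15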